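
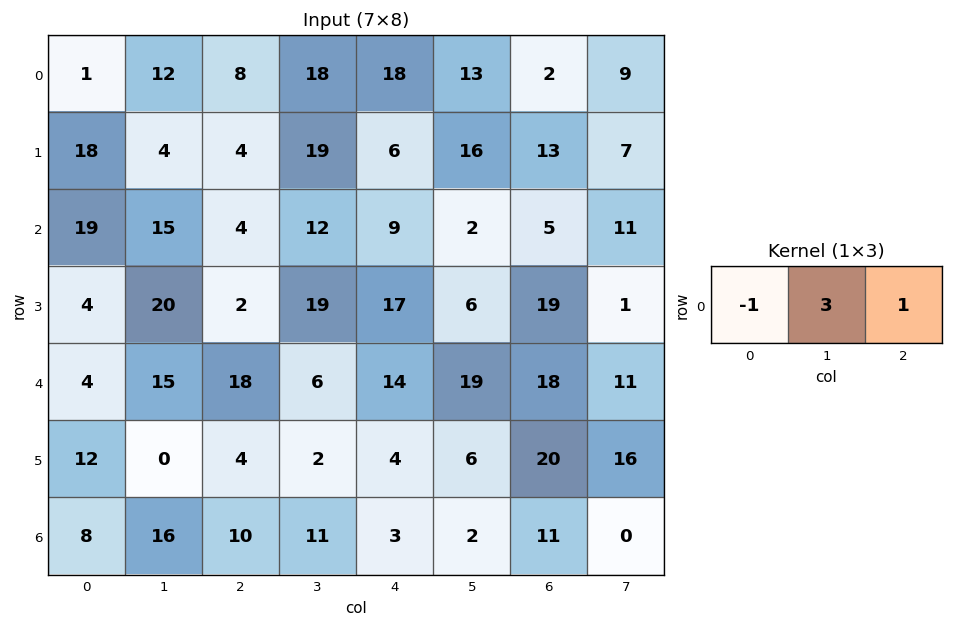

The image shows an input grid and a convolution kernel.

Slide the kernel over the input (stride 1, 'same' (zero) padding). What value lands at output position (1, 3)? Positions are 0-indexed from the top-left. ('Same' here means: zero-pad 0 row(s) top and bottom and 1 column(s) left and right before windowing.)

The receptive field on the zero-padded input at this output position is [4 19 6]. Elementwise product with the kernel and sum: 4·-1 + 19·3 + 6·1.

59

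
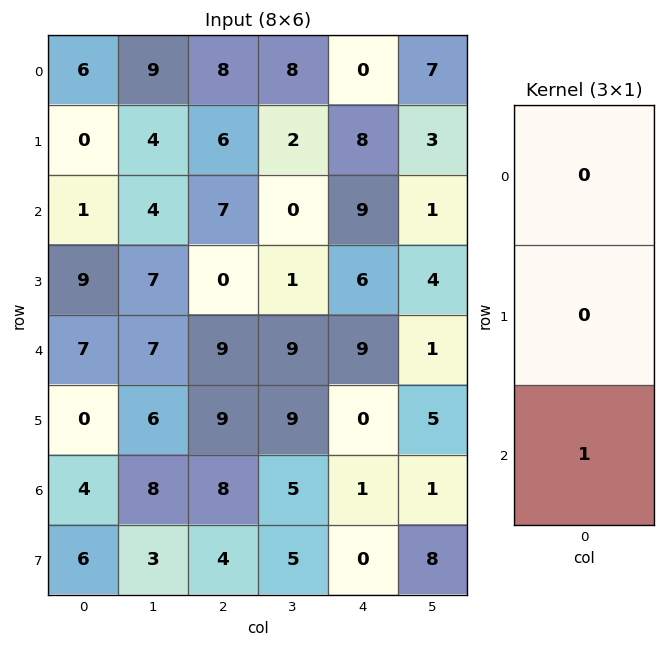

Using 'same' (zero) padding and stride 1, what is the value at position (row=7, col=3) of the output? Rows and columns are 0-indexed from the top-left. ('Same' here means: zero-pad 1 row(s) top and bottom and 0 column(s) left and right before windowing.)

The receptive field on the zero-padded input at this output position is [5 / 5 / 0]. Elementwise product with the kernel and sum: 0·1.

0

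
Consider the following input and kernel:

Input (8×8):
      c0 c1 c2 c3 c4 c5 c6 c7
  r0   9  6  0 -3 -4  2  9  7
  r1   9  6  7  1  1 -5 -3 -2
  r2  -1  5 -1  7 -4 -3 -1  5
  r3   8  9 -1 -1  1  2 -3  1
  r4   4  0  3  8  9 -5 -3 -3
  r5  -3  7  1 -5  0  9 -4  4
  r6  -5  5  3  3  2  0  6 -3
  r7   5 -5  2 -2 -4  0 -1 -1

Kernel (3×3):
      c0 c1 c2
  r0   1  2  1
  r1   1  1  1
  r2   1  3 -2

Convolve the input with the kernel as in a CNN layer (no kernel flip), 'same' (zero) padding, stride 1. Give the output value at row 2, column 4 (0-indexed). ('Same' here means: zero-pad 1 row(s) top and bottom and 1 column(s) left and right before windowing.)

-4

The receptive field on the zero-padded input at this output position is [1 1 -5 / 7 -4 -3 / -1 1 2]. Elementwise product with the kernel and sum: 1·1 + 1·2 + -5·1 + 7·1 + -4·1 + -3·1 + -1·1 + 1·3 + 2·-2.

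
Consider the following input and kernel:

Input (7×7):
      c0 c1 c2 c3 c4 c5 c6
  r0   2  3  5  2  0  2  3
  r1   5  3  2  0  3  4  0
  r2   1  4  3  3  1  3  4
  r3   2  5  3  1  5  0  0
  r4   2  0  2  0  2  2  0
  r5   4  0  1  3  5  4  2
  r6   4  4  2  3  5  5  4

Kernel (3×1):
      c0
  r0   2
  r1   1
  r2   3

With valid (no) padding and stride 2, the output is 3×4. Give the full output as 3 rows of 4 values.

12 21 6 18
10 15 13 8
20 11 24 14

Output[0,0]: The receptive field on the input at this output position is [2 / 5 / 1]. Elementwise product with the kernel and sum: 2·2 + 5·1 + 1·3.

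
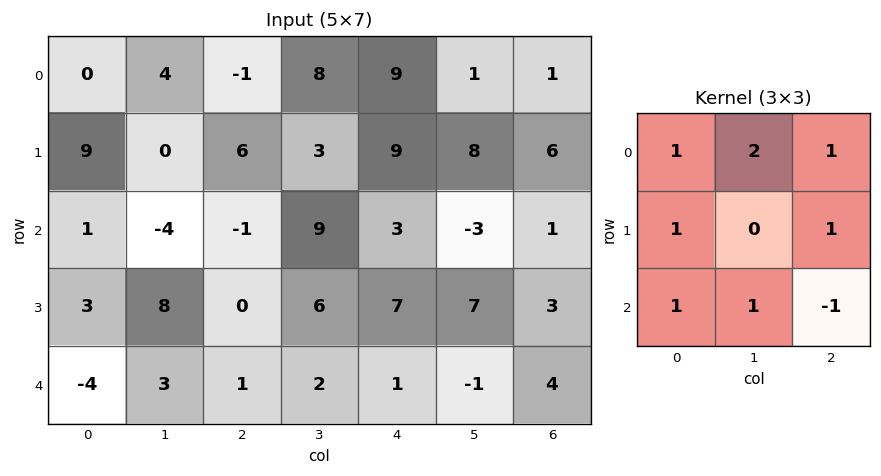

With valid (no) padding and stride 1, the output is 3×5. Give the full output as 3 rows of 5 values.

Output[0,0]: The receptive field on the input at this output position is [0 4 -1 / 9 0 6 / 1 -4 -1]. Elementwise product with the kernel and sum: 0·1 + 4·2 + -1·1 + 9·1 + 6·1 + 1·1 + -4·1 + -1·-1.
Output[0,1]: The receptive field on the input at this output position is [4 -1 8 / 0 6 3 / -4 -1 9]. Elementwise product with the kernel and sum: 4·1 + -1·2 + 8·1 + 0·1 + 3·1 + -4·1 + -1·1 + 9·-1.

20 -1 44 53 26
26 22 22 41 46
-7 19 29 29 4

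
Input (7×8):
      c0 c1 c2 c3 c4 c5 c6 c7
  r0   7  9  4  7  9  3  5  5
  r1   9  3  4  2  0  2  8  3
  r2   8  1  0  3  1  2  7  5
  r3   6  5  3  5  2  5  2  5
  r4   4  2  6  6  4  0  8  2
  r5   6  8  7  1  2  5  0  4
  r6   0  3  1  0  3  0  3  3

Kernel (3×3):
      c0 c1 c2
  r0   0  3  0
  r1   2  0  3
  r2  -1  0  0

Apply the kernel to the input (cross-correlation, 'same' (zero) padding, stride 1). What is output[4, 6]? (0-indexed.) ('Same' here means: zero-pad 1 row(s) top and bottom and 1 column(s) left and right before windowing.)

7

The receptive field on the zero-padded input at this output position is [5 2 5 / 0 8 2 / 5 0 4]. Elementwise product with the kernel and sum: 2·3 + 0·2 + 2·3 + 5·-1.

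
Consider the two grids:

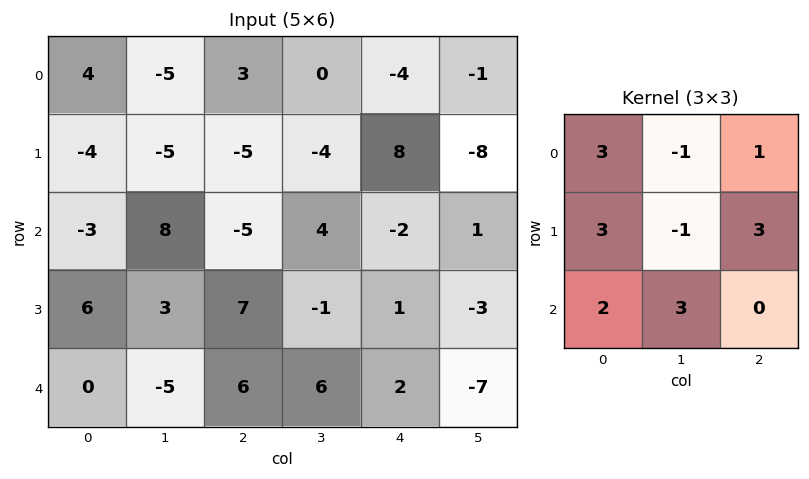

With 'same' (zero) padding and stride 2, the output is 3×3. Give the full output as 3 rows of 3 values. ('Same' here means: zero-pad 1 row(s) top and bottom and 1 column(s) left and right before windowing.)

-31 -43 17
44 54 -10
-18 -2 -12

Output[0,0]: The receptive field on the zero-padded input at this output position is [0 0 0 / 0 4 -5 / 0 -4 -5]. Elementwise product with the kernel and sum: 0·3 + 0·-1 + 0·1 + 0·3 + 4·-1 + -5·3 + 0·2 + -4·3.
Output[0,1]: The receptive field on the zero-padded input at this output position is [0 0 0 / -5 3 0 / -5 -5 -4]. Elementwise product with the kernel and sum: 0·3 + 0·-1 + 0·1 + -5·3 + 3·-1 + 0·3 + -5·2 + -5·3.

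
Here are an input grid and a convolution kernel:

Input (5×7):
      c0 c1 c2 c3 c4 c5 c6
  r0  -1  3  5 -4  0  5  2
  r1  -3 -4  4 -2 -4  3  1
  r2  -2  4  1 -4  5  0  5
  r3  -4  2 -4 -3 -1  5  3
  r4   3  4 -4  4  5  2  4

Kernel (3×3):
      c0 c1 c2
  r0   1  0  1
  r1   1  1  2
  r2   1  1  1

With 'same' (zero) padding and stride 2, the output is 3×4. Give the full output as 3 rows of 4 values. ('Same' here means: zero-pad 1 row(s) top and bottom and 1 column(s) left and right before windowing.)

Output[0,0]: The receptive field on the zero-padded input at this output position is [0 0 0 / 0 -1 3 / 0 -3 -4]. Elementwise product with the kernel and sum: 0·1 + 0·1 + 0·1 + -1·1 + 3·2 + 0·1 + -3·1 + -4·1.
Output[0,1]: The receptive field on the zero-padded input at this output position is [0 0 0 / 3 5 -4 / -4 4 -2]. Elementwise product with the kernel and sum: 0·1 + 0·1 + 3·1 + 5·1 + -4·2 + -4·1 + 4·1 + -2·1.

-2 -2 3 11
0 -14 3 16
13 7 15 11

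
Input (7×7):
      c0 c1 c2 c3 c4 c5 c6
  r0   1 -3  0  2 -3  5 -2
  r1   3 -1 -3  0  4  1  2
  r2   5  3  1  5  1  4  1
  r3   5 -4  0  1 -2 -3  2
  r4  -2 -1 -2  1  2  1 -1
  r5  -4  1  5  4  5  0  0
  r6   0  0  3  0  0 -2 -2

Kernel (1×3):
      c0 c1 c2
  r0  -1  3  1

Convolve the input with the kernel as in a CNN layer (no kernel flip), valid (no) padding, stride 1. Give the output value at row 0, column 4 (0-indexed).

The receptive field on the input at this output position is [-3 5 -2]. Elementwise product with the kernel and sum: -3·-1 + 5·3 + -2·1.

16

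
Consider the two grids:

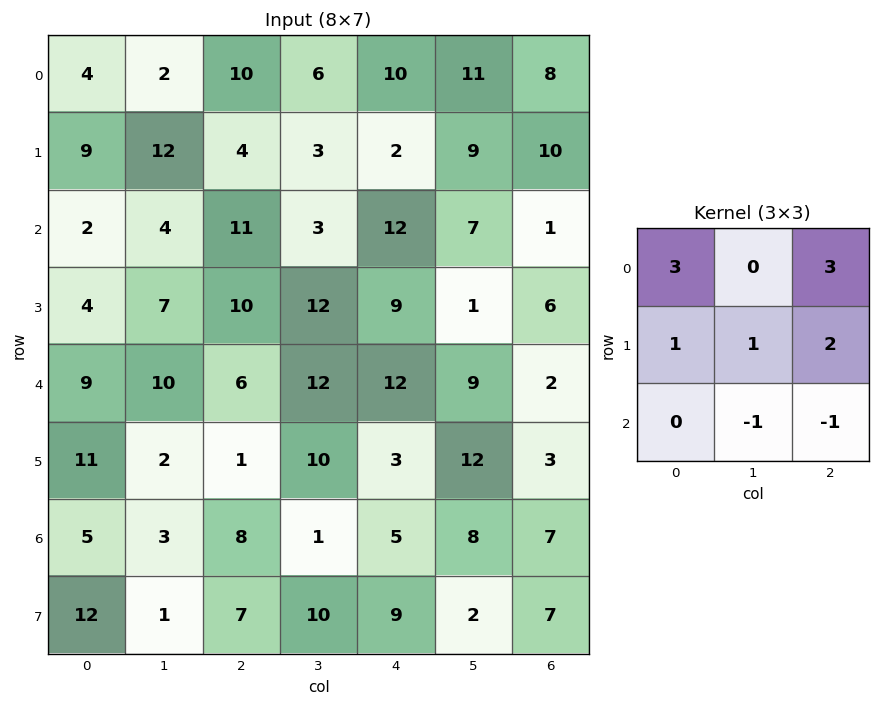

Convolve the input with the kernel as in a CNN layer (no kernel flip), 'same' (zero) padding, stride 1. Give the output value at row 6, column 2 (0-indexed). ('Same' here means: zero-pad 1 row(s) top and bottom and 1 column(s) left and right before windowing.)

The receptive field on the zero-padded input at this output position is [2 1 10 / 3 8 1 / 1 7 10]. Elementwise product with the kernel and sum: 2·3 + 10·3 + 3·1 + 8·1 + 1·2 + 7·-1 + 10·-1.

32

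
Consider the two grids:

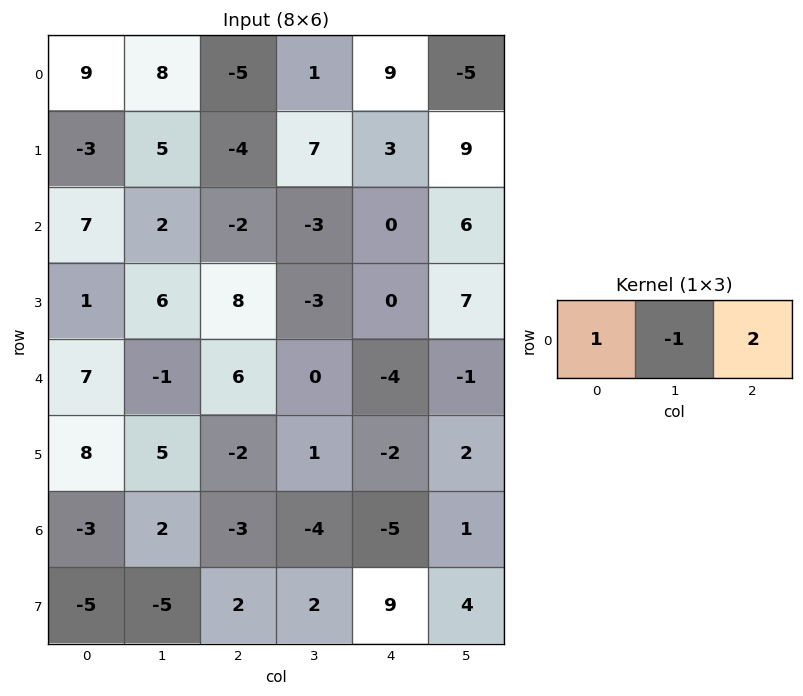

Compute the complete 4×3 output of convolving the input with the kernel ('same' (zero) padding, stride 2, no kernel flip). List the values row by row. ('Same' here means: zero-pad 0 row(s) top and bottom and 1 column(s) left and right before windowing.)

Output[0,0]: The receptive field on the zero-padded input at this output position is [0 9 8]. Elementwise product with the kernel and sum: 0·1 + 9·-1 + 8·2.
Output[0,1]: The receptive field on the zero-padded input at this output position is [8 -5 1]. Elementwise product with the kernel and sum: 8·1 + -5·-1 + 1·2.

7 15 -18
-3 -2 9
-9 -7 2
7 -3 3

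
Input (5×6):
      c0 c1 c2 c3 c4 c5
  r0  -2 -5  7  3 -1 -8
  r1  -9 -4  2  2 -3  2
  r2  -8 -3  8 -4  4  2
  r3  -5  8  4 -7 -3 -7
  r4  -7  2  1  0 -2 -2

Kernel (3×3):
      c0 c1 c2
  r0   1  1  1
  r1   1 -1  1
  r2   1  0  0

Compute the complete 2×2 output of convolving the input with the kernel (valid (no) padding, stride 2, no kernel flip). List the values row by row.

-11 14
-19 17

Output[0,0]: The receptive field on the input at this output position is [-2 -5 7 / -9 -4 2 / -8 -3 8]. Elementwise product with the kernel and sum: -2·1 + -5·1 + 7·1 + -9·1 + -4·-1 + 2·1 + -8·1.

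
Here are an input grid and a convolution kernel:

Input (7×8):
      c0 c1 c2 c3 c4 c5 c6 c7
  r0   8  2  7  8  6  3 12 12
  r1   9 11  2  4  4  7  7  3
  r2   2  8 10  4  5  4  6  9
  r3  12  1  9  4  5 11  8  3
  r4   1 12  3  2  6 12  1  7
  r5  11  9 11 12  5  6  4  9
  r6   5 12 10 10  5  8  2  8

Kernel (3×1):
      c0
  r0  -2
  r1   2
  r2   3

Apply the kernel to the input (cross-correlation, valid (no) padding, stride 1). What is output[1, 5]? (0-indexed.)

The receptive field on the input at this output position is [7 / 4 / 11]. Elementwise product with the kernel and sum: 7·-2 + 4·2 + 11·3.

27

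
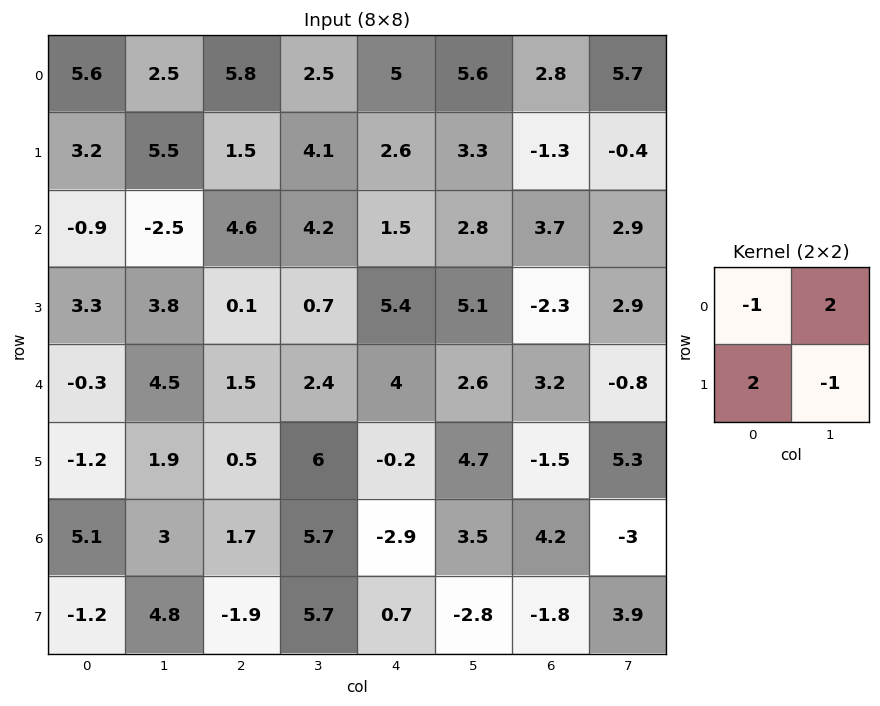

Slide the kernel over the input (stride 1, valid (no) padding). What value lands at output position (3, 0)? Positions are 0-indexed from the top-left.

The receptive field on the input at this output position is [3.3 3.8 / -0.3 4.5]. Elementwise product with the kernel and sum: 3.3·-1 + 3.8·2 + -0.3·2 + 4.5·-1.

-0.8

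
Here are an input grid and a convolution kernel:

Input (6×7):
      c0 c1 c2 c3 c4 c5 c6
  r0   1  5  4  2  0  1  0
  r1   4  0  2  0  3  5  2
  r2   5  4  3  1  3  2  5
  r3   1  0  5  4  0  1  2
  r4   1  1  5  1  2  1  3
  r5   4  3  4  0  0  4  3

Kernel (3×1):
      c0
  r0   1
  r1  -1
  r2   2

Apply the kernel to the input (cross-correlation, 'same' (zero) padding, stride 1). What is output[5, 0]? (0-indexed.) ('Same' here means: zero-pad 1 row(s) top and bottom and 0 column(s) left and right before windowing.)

-3

The receptive field on the zero-padded input at this output position is [1 / 4 / 0]. Elementwise product with the kernel and sum: 1·1 + 4·-1 + 0·2.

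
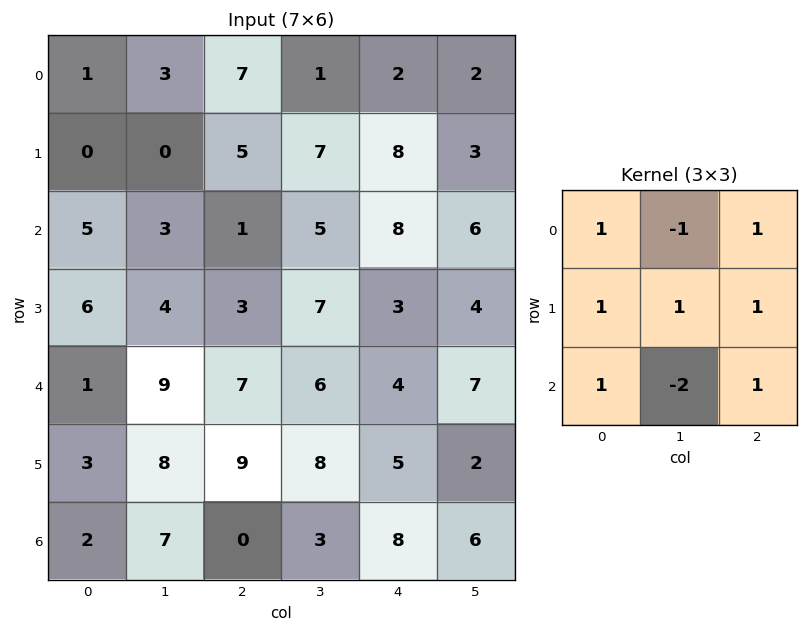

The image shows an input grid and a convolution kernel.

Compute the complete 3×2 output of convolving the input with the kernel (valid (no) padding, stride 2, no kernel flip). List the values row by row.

Output[0,0]: The receptive field on the input at this output position is [1 3 7 / 0 0 5 / 5 3 1]. Elementwise product with the kernel and sum: 1·1 + 3·-1 + 7·1 + 0·1 + 0·1 + 5·1 + 5·1 + 3·-2 + 1·1.

10 27
6 16
7 29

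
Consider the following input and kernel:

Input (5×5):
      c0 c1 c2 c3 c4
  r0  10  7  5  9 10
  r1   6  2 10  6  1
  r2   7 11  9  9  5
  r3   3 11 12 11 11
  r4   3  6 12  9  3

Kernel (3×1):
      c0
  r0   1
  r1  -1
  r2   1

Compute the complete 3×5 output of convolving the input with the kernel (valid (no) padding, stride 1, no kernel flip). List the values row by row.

Output[0,0]: The receptive field on the input at this output position is [10 / 6 / 7]. Elementwise product with the kernel and sum: 10·1 + 6·-1 + 7·1.

11 16 4 12 14
2 2 13 8 7
7 6 9 7 -3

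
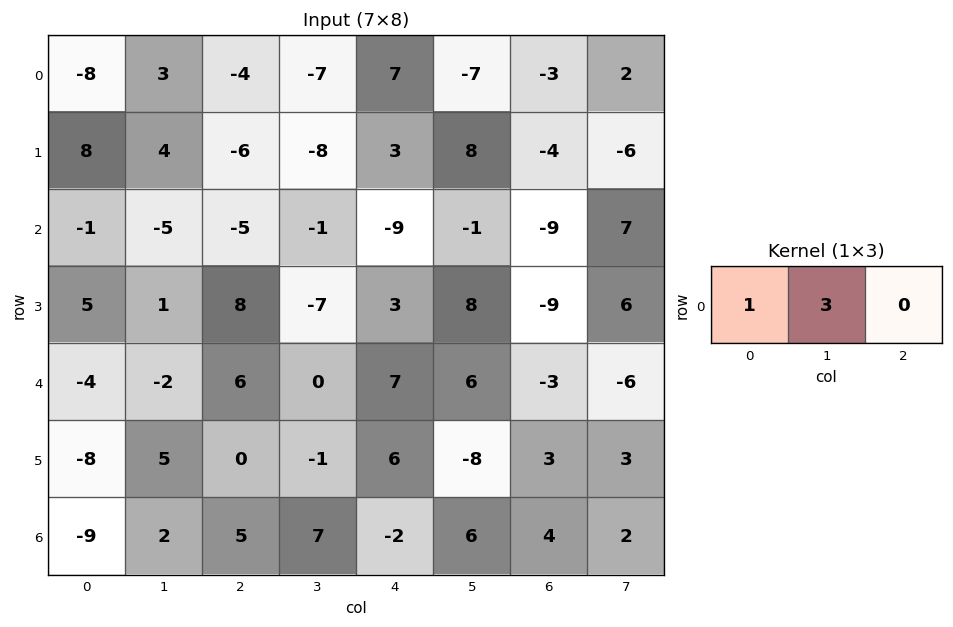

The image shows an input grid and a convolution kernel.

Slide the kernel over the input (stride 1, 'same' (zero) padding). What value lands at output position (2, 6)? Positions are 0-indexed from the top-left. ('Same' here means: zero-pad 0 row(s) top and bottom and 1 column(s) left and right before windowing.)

The receptive field on the zero-padded input at this output position is [-1 -9 7]. Elementwise product with the kernel and sum: -1·1 + -9·3.

-28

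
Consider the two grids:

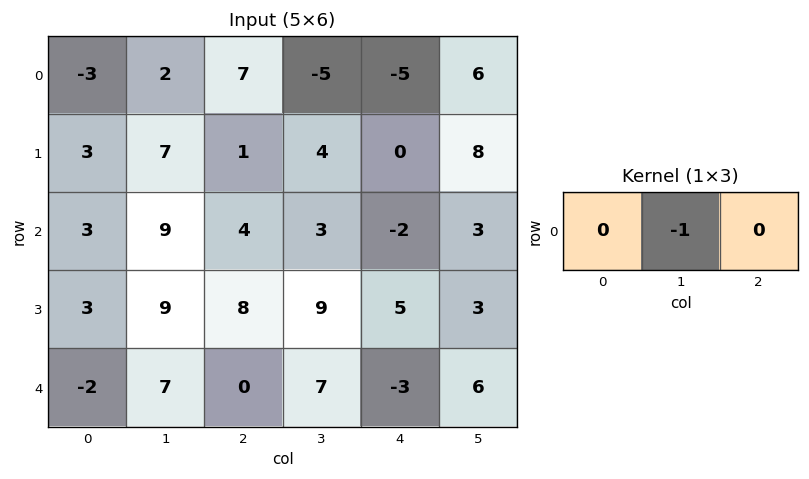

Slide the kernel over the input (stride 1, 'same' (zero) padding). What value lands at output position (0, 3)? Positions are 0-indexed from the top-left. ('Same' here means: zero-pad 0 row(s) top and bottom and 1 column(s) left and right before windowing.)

5

The receptive field on the zero-padded input at this output position is [7 -5 -5]. Elementwise product with the kernel and sum: -5·-1.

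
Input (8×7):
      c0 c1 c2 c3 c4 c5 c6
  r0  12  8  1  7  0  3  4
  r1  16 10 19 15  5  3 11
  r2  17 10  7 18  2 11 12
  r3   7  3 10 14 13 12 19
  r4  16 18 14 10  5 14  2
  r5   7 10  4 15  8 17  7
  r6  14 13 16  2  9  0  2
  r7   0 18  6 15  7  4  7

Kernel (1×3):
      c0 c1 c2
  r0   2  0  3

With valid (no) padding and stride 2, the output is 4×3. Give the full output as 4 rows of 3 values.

27 2 12
55 20 40
74 43 16
76 59 24

Output[0,0]: The receptive field on the input at this output position is [12 8 1]. Elementwise product with the kernel and sum: 12·2 + 1·3.
Output[0,1]: The receptive field on the input at this output position is [1 7 0]. Elementwise product with the kernel and sum: 1·2 + 0·3.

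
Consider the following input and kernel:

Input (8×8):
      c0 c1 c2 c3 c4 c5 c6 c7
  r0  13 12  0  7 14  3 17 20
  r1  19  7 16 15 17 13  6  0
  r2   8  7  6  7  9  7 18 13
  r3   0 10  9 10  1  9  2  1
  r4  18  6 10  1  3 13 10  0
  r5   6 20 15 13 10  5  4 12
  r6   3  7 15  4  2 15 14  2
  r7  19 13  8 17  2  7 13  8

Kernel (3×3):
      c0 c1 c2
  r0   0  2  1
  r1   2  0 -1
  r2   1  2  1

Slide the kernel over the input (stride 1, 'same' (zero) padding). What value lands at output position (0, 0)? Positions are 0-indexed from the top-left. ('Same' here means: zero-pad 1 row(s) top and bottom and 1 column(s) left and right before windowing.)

The receptive field on the zero-padded input at this output position is [0 0 0 / 0 13 12 / 0 19 7]. Elementwise product with the kernel and sum: 0·2 + 0·1 + 0·2 + 12·-1 + 0·1 + 19·2 + 7·1.

33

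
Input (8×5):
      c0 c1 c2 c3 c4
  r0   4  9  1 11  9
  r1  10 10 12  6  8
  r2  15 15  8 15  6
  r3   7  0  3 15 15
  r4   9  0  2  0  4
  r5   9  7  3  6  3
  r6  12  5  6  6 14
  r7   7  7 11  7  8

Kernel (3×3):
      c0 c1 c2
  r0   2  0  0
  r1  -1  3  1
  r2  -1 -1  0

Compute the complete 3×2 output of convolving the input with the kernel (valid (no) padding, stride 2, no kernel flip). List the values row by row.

Output[0,0]: The receptive field on the input at this output position is [4 9 1 / 10 10 12 / 15 15 8]. Elementwise product with the kernel and sum: 4·2 + 10·-1 + 10·3 + 12·1 + 15·-1 + 15·-1.

10 -7
17 71
16 10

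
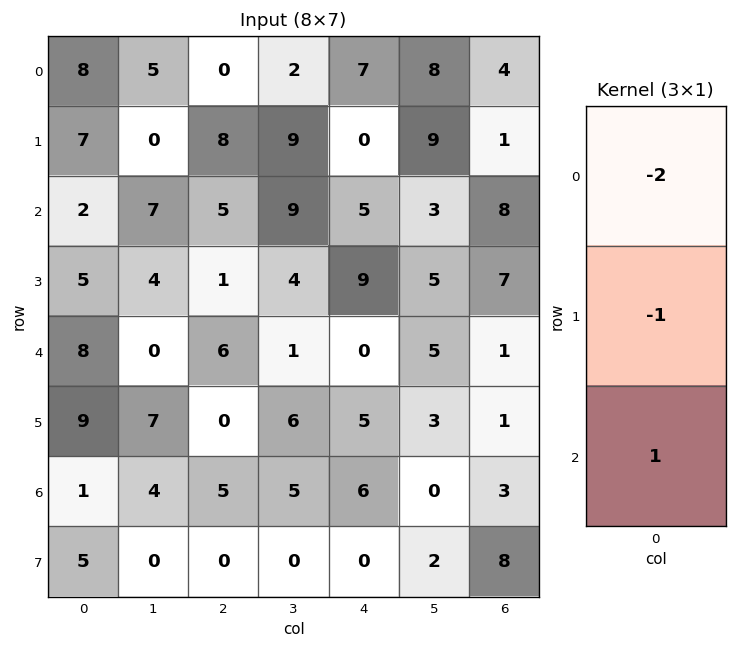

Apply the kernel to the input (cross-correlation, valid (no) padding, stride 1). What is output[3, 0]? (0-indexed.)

The receptive field on the input at this output position is [5 / 8 / 9]. Elementwise product with the kernel and sum: 5·-2 + 8·-1 + 9·1.

-9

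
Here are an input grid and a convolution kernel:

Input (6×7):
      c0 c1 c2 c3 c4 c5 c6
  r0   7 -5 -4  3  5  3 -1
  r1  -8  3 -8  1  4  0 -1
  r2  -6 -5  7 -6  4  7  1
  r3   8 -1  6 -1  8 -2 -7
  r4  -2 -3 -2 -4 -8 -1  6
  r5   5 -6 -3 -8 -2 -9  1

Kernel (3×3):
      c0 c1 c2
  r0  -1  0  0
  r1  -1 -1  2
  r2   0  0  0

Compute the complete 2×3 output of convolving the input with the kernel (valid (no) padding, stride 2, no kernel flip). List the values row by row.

Output[0,0]: The receptive field on the input at this output position is [7 -5 -4 / -8 3 -8 / -6 -5 7]. Elementwise product with the kernel and sum: 7·-1 + -8·-1 + 3·-1 + -8·2.

-18 19 -11
11 4 -24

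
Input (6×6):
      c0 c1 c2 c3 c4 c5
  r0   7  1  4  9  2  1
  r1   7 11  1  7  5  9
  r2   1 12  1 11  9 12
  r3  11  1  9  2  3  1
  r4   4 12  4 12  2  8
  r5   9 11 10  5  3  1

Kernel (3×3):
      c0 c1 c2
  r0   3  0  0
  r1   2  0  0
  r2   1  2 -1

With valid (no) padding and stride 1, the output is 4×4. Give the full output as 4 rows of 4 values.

Output[0,0]: The receptive field on the input at this output position is [7 1 4 / 7 11 1 / 1 12 1]. Elementwise product with the kernel and sum: 7·3 + 7·2 + 1·1 + 12·2 + 1·-1.

59 28 28 58
27 74 15 50
49 46 47 45
62 53 52 40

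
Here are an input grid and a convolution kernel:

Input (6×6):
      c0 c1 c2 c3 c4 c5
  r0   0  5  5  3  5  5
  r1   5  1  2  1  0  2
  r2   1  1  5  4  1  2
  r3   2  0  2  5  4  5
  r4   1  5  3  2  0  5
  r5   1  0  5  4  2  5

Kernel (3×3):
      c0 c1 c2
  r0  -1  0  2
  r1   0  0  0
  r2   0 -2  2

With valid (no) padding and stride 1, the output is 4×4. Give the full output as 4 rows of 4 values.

18 -1 -1 9
3 7 -4 5
5 5 -7 10
12 8 2 11

Output[0,0]: The receptive field on the input at this output position is [0 5 5 / 5 1 2 / 1 1 5]. Elementwise product with the kernel and sum: 0·-1 + 5·2 + 1·-2 + 5·2.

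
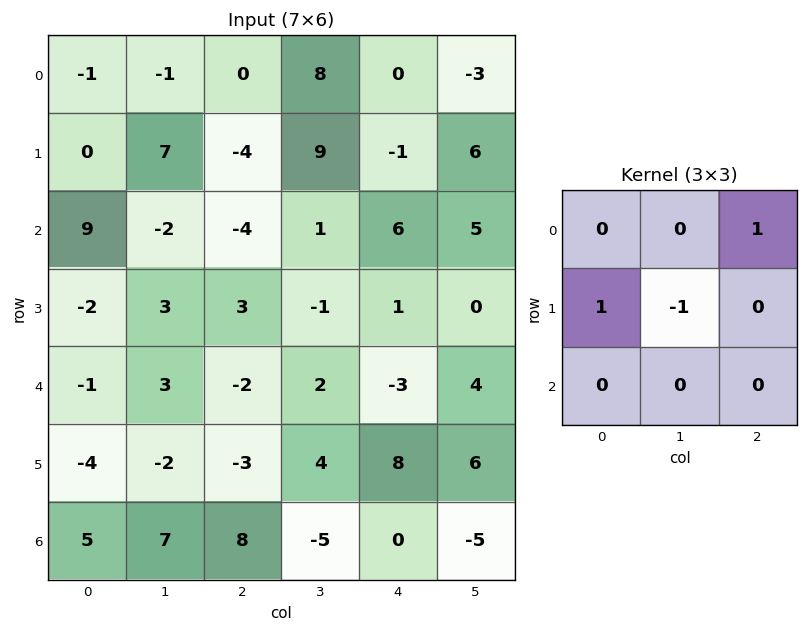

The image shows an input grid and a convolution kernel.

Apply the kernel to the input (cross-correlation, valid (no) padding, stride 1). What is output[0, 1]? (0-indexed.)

19

The receptive field on the input at this output position is [-1 0 8 / 7 -4 9 / -2 -4 1]. Elementwise product with the kernel and sum: 8·1 + 7·1 + -4·-1.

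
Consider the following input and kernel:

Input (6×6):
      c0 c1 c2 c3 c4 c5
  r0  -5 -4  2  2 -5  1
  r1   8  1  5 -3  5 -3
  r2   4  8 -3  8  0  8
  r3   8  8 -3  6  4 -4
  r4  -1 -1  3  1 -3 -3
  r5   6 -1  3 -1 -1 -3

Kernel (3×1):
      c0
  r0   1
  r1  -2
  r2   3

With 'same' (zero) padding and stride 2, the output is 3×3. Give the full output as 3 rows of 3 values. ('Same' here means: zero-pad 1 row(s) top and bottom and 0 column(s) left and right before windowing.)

34 11 25
24 2 17
28 0 7

Output[0,0]: The receptive field on the zero-padded input at this output position is [0 / -5 / 8]. Elementwise product with the kernel and sum: 0·1 + -5·-2 + 8·3.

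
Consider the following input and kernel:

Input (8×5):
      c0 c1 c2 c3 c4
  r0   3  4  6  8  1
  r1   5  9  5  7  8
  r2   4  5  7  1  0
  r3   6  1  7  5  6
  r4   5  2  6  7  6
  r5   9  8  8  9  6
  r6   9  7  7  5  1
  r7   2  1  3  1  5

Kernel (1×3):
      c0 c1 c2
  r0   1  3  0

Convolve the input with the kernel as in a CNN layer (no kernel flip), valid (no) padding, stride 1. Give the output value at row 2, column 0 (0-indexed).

19

The receptive field on the input at this output position is [4 5 7]. Elementwise product with the kernel and sum: 4·1 + 5·3.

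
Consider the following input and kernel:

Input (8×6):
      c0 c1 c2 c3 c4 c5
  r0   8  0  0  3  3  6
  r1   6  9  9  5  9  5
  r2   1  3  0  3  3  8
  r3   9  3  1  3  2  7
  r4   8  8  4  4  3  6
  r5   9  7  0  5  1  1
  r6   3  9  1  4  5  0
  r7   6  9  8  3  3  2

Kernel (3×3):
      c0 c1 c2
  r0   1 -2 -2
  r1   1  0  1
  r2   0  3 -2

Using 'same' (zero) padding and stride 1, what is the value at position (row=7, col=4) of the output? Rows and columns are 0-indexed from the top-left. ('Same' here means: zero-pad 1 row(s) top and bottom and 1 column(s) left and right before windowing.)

The receptive field on the zero-padded input at this output position is [4 5 0 / 3 3 2 / 0 0 0]. Elementwise product with the kernel and sum: 4·1 + 5·-2 + 0·-2 + 3·1 + 2·1 + 0·3 + 0·-2.

-1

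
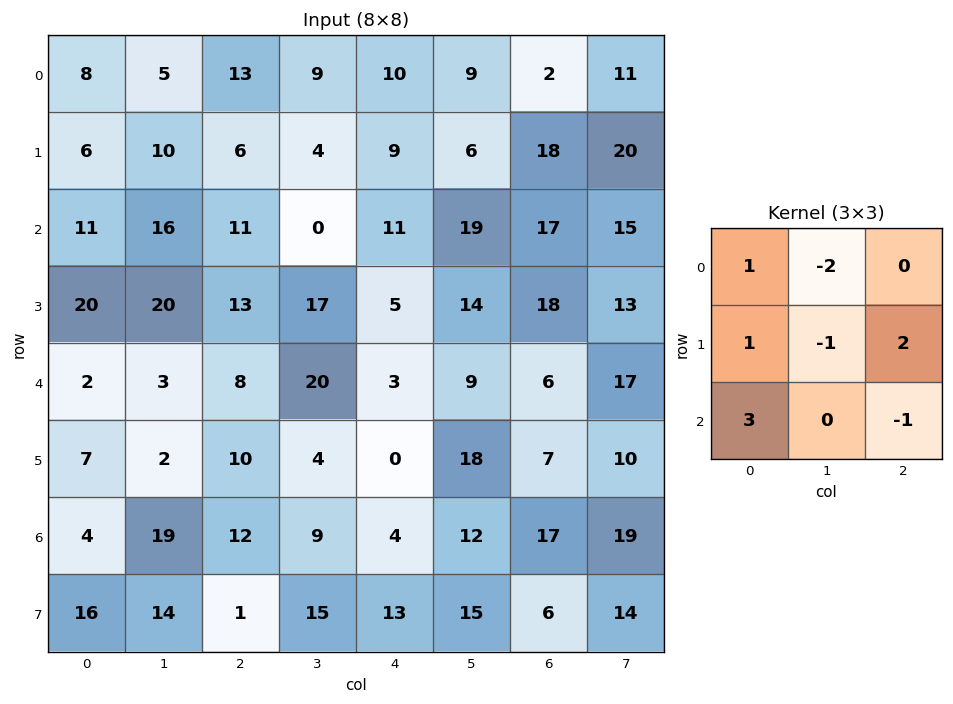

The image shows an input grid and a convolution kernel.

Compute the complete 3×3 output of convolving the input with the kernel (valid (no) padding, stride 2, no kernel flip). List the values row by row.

Output[0,0]: The receptive field on the input at this output position is [8 5 13 / 6 10 6 / 11 16 11]. Elementwise product with the kernel and sum: 8·1 + 5·-2 + 6·1 + 10·-1 + 6·2 + 11·3 + 11·-1.
Output[0,1]: The receptive field on the input at this output position is [13 9 10 / 6 4 9 / 11 0 11]. Elementwise product with the kernel and sum: 13·1 + 9·-2 + 6·1 + 4·-1 + 9·2 + 11·3 + 11·-1.

28 37 47
3 38 3
21 6 -24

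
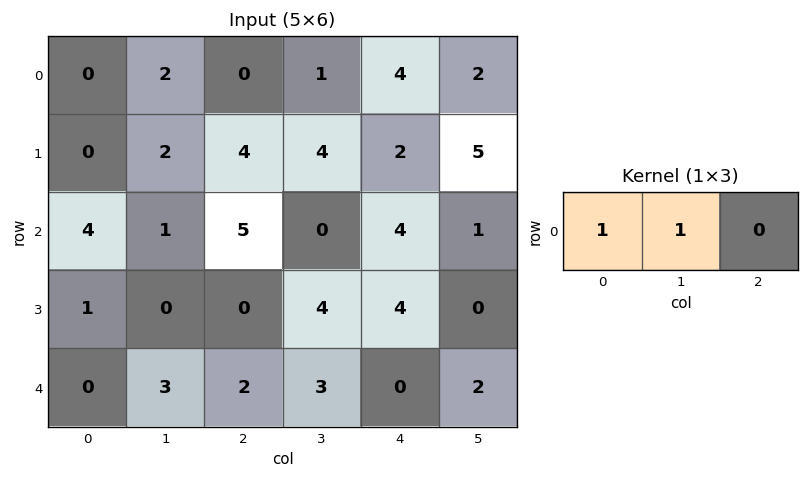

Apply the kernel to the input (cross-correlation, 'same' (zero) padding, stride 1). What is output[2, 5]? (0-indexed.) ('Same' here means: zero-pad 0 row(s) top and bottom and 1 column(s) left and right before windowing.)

The receptive field on the zero-padded input at this output position is [4 1 0]. Elementwise product with the kernel and sum: 4·1 + 1·1.

5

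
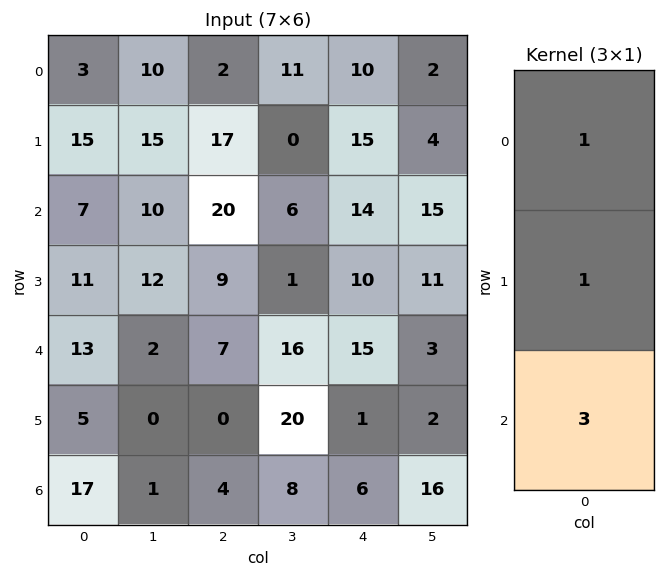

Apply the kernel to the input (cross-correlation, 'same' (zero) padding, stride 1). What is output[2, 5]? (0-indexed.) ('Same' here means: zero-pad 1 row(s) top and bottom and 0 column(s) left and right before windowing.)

The receptive field on the zero-padded input at this output position is [4 / 15 / 11]. Elementwise product with the kernel and sum: 4·1 + 15·1 + 11·3.

52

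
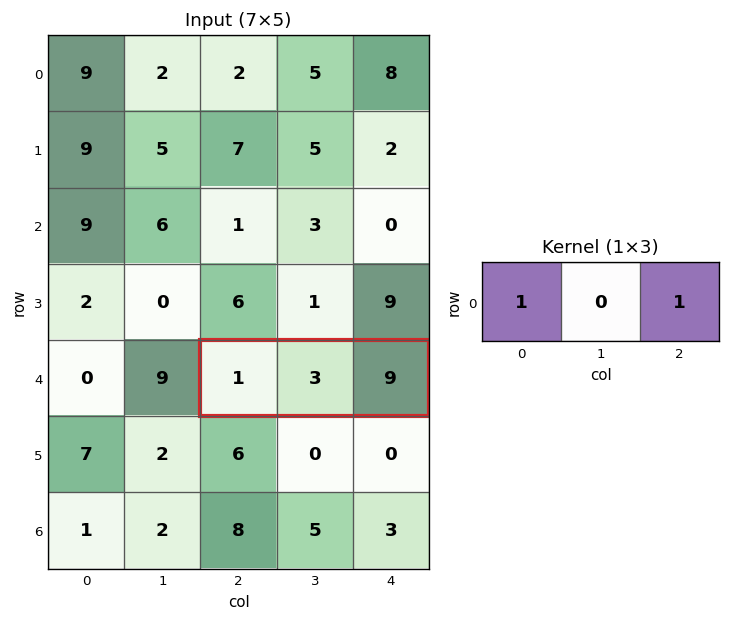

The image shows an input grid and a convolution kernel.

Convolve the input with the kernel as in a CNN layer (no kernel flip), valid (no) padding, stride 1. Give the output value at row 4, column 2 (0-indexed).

10

The receptive field on the input at this output position is [1 3 9]. Elementwise product with the kernel and sum: 1·1 + 9·1.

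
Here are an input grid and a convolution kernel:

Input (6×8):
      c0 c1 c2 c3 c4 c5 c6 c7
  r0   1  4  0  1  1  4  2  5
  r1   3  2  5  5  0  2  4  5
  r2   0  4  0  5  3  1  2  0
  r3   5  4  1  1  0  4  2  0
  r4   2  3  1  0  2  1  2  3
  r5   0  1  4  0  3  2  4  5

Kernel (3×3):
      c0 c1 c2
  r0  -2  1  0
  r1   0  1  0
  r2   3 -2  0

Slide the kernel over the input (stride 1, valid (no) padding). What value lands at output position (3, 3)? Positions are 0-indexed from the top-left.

-6

The receptive field on the input at this output position is [1 0 4 / 0 2 1 / 0 3 2]. Elementwise product with the kernel and sum: 1·-2 + 0·1 + 2·1 + 0·3 + 3·-2.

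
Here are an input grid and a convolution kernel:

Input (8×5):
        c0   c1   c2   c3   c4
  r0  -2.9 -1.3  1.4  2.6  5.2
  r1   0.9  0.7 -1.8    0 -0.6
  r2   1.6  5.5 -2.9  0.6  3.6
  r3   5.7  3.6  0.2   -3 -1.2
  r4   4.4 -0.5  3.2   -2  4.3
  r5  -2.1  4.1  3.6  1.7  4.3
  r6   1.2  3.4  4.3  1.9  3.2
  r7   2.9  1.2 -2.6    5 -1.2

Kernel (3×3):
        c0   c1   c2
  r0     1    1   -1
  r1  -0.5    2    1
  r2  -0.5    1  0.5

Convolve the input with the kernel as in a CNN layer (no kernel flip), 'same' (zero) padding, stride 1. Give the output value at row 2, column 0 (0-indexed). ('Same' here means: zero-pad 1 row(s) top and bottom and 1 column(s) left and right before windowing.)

16.4

The receptive field on the zero-padded input at this output position is [0 0.9 0.7 / 0 1.6 5.5 / 0 5.7 3.6]. Elementwise product with the kernel and sum: 0·1 + 0.9·1 + 0.7·-1 + 0·-0.5 + 1.6·2 + 5.5·1 + 0·-0.5 + 5.7·1 + 3.6·0.5.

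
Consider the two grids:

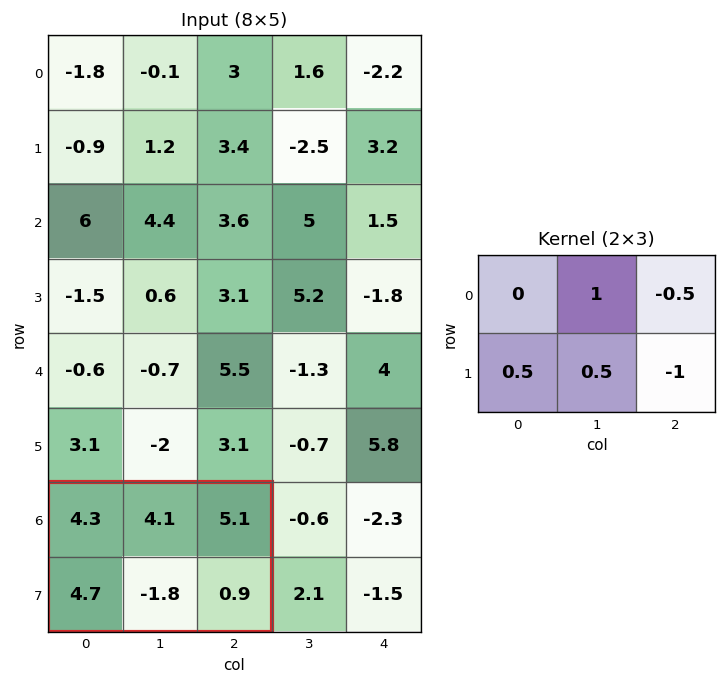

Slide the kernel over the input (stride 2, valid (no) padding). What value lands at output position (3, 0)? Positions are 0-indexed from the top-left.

The receptive field on the input at this output position is [4.3 4.1 5.1 / 4.7 -1.8 0.9]. Elementwise product with the kernel and sum: 4.1·1 + 5.1·-0.5 + 4.7·0.5 + -1.8·0.5 + 0.9·-1.

2.1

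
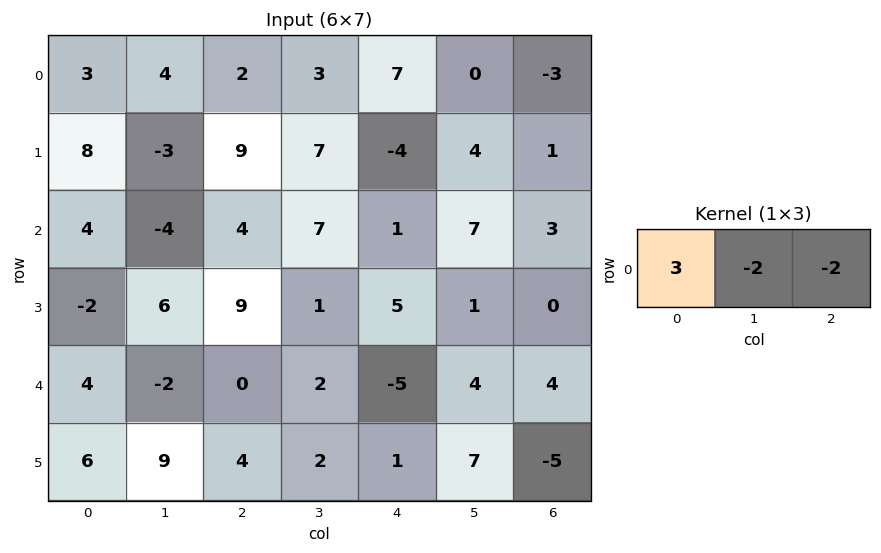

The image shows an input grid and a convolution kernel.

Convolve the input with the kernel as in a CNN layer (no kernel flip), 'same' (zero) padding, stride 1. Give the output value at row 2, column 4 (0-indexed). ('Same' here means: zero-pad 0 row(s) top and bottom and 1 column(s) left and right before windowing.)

5

The receptive field on the zero-padded input at this output position is [7 1 7]. Elementwise product with the kernel and sum: 7·3 + 1·-2 + 7·-2.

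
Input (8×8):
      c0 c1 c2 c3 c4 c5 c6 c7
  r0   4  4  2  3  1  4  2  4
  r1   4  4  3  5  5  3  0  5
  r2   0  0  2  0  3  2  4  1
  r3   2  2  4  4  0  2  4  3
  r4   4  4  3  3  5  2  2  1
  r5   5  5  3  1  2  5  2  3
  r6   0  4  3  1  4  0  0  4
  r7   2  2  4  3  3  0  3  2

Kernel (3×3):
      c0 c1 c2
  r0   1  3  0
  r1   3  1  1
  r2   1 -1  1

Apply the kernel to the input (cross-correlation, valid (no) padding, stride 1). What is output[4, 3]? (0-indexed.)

25

The receptive field on the input at this output position is [3 5 2 / 1 2 5 / 1 4 0]. Elementwise product with the kernel and sum: 3·1 + 5·3 + 1·3 + 2·1 + 5·1 + 1·1 + 4·-1 + 0·1.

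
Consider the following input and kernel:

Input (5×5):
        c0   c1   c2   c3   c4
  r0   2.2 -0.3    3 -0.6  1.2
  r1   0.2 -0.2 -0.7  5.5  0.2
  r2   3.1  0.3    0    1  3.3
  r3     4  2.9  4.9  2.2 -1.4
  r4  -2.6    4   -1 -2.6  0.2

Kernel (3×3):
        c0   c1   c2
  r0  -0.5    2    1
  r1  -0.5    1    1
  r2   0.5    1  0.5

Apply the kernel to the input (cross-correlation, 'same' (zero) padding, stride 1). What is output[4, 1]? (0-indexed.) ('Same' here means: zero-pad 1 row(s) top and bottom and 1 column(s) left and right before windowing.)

The receptive field on the zero-padded input at this output position is [4 2.9 4.9 / -2.6 4 -1 / 0 0 0]. Elementwise product with the kernel and sum: 4·-0.5 + 2.9·2 + 4.9·1 + -2.6·-0.5 + 4·1 + -1·1 + 0·0.5 + 0·1 + 0·0.5.

13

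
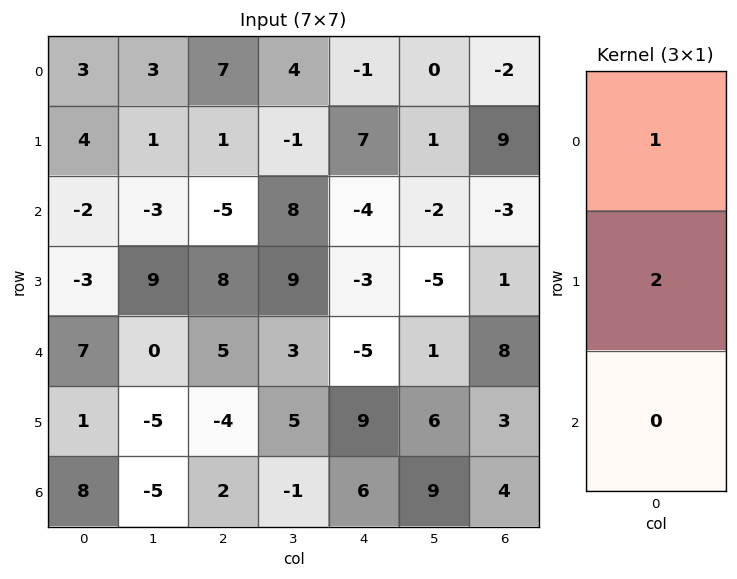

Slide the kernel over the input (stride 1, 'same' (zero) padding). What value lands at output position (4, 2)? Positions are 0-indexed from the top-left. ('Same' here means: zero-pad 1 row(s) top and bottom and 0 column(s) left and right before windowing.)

The receptive field on the zero-padded input at this output position is [8 / 5 / -4]. Elementwise product with the kernel and sum: 8·1 + 5·2.

18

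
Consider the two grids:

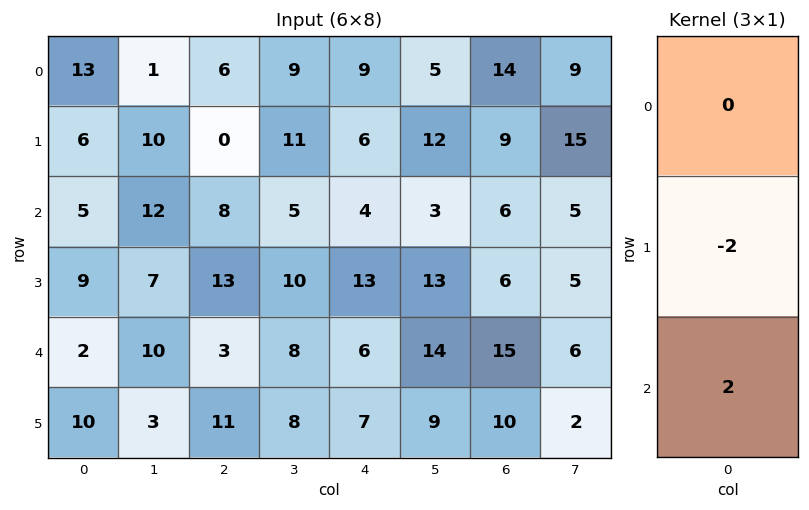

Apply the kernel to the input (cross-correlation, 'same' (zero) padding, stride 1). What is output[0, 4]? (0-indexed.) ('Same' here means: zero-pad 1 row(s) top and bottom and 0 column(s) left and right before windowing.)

The receptive field on the zero-padded input at this output position is [0 / 9 / 6]. Elementwise product with the kernel and sum: 9·-2 + 6·2.

-6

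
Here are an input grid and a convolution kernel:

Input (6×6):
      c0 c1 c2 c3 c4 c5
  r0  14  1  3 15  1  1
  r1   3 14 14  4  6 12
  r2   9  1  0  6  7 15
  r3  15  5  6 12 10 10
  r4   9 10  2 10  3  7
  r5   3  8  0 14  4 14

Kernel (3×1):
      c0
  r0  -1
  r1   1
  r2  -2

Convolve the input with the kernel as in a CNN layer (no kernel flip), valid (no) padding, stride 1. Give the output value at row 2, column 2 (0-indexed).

2

The receptive field on the input at this output position is [0 / 6 / 2]. Elementwise product with the kernel and sum: 0·-1 + 6·1 + 2·-2.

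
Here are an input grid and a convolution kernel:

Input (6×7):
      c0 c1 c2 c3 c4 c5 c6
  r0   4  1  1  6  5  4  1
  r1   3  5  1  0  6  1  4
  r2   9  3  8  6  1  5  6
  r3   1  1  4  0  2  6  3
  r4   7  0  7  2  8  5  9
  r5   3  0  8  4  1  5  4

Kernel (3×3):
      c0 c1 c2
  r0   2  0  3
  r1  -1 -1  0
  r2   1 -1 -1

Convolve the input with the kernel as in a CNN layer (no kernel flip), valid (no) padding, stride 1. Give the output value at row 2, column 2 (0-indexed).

12

The receptive field on the input at this output position is [8 6 1 / 4 0 2 / 7 2 8]. Elementwise product with the kernel and sum: 8·2 + 1·3 + 4·-1 + 0·-1 + 7·1 + 2·-1 + 8·-1.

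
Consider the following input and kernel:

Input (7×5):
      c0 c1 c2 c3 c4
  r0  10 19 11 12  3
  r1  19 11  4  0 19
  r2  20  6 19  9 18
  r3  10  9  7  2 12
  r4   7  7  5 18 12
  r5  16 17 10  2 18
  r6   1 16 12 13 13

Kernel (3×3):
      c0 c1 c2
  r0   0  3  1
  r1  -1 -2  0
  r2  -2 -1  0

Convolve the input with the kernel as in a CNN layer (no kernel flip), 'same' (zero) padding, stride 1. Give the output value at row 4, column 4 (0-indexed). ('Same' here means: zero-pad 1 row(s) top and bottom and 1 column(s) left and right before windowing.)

-28

The receptive field on the zero-padded input at this output position is [2 12 0 / 18 12 0 / 2 18 0]. Elementwise product with the kernel and sum: 12·3 + 0·1 + 18·-1 + 12·-2 + 2·-2 + 18·-1.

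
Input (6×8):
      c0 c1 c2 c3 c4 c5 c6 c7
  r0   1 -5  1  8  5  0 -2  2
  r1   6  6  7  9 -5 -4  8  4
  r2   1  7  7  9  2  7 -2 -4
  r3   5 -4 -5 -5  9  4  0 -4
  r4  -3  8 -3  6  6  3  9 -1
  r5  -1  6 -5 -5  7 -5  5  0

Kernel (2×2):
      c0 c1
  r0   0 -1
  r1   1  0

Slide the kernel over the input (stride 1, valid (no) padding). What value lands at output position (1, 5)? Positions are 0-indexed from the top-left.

-1

The receptive field on the input at this output position is [-4 8 / 7 -2]. Elementwise product with the kernel and sum: 8·-1 + 7·1.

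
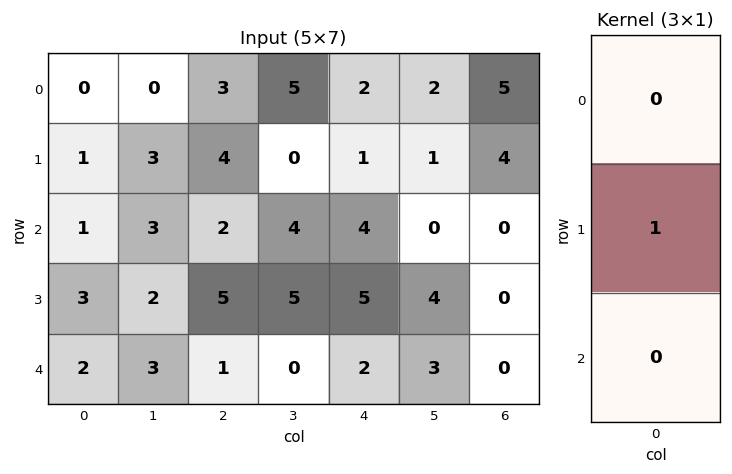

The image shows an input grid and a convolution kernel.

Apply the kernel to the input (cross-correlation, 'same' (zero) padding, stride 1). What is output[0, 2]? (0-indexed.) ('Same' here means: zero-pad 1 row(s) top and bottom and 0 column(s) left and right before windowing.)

3

The receptive field on the zero-padded input at this output position is [0 / 3 / 4]. Elementwise product with the kernel and sum: 3·1.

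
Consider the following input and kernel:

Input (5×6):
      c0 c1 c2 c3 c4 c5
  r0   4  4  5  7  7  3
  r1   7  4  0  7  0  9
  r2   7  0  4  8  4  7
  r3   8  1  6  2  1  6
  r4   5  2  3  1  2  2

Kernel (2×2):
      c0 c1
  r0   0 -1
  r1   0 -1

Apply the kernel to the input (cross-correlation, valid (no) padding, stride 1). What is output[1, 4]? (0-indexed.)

The receptive field on the input at this output position is [0 9 / 4 7]. Elementwise product with the kernel and sum: 9·-1 + 7·-1.

-16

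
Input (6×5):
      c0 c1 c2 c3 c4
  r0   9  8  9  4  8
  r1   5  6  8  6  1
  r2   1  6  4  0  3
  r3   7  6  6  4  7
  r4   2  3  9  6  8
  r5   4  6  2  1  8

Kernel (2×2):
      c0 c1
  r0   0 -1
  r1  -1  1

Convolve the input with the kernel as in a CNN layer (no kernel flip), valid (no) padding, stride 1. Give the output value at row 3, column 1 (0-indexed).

0

The receptive field on the input at this output position is [6 6 / 3 9]. Elementwise product with the kernel and sum: 6·-1 + 3·-1 + 9·1.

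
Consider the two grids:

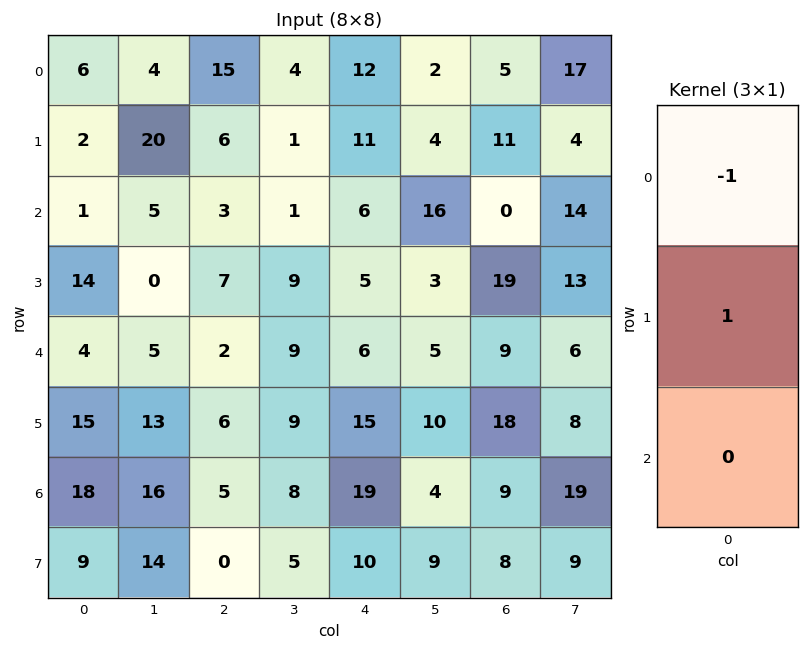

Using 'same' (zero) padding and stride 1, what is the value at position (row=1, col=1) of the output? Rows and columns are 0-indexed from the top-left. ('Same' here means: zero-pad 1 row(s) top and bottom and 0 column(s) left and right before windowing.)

The receptive field on the zero-padded input at this output position is [4 / 20 / 5]. Elementwise product with the kernel and sum: 4·-1 + 20·1.

16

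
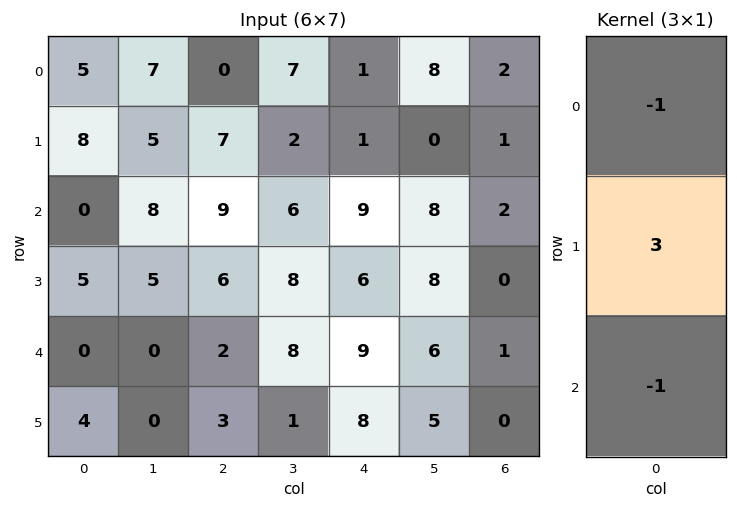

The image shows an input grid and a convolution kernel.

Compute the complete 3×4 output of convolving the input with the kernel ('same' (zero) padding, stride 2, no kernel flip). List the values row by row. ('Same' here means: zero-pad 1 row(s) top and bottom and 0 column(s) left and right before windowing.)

Output[0,0]: The receptive field on the zero-padded input at this output position is [0 / 5 / 8]. Elementwise product with the kernel and sum: 0·-1 + 5·3 + 8·-1.

7 -7 2 5
-13 14 20 5
-9 -3 13 3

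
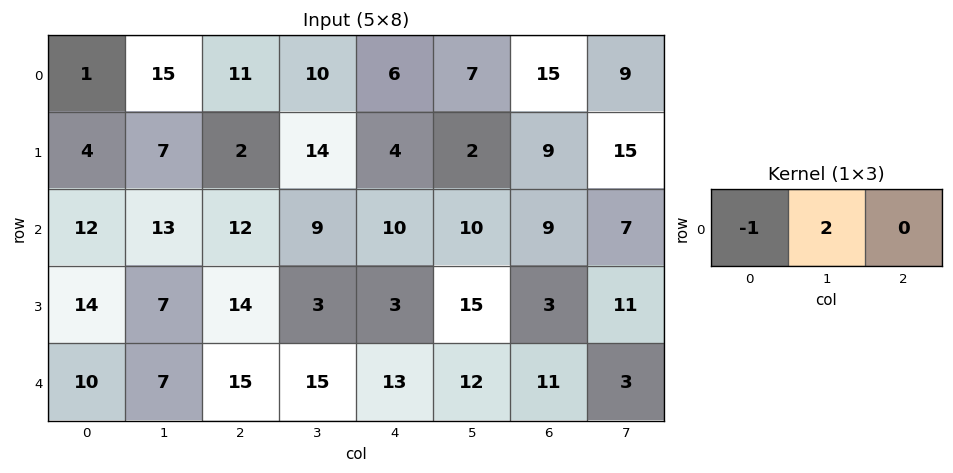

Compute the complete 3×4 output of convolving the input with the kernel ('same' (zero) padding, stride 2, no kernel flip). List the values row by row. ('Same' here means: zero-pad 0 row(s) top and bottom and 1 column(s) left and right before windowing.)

2 7 2 23
24 11 11 8
20 23 11 10

Output[0,0]: The receptive field on the zero-padded input at this output position is [0 1 15]. Elementwise product with the kernel and sum: 0·-1 + 1·2.
Output[0,1]: The receptive field on the zero-padded input at this output position is [15 11 10]. Elementwise product with the kernel and sum: 15·-1 + 11·2.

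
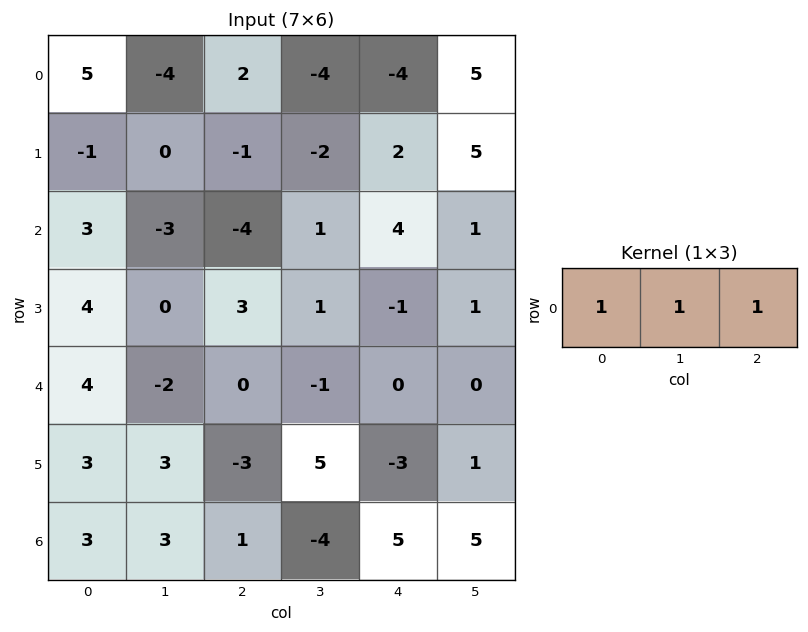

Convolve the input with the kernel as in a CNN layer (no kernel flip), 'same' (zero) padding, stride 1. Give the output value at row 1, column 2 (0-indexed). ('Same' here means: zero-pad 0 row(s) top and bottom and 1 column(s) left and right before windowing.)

-3

The receptive field on the zero-padded input at this output position is [0 -1 -2]. Elementwise product with the kernel and sum: 0·1 + -1·1 + -2·1.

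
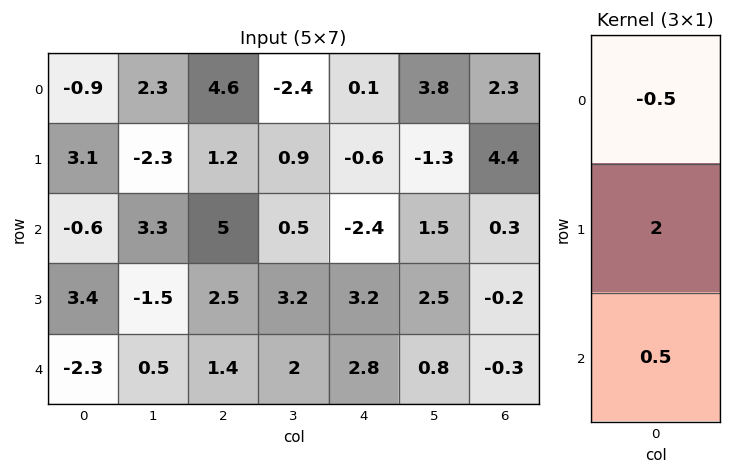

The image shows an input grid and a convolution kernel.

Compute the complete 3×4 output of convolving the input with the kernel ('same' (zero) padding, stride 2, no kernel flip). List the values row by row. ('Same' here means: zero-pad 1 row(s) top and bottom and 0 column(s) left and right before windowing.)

-0.25 9.8 -0.1 6.8
-1.05 10.65 -2.9 -1.7
-6.3 1.55 4 -0.5

Output[0,0]: The receptive field on the zero-padded input at this output position is [0 / -0.9 / 3.1]. Elementwise product with the kernel and sum: 0·-0.5 + -0.9·2 + 3.1·0.5.
Output[0,1]: The receptive field on the zero-padded input at this output position is [0 / 4.6 / 1.2]. Elementwise product with the kernel and sum: 0·-0.5 + 4.6·2 + 1.2·0.5.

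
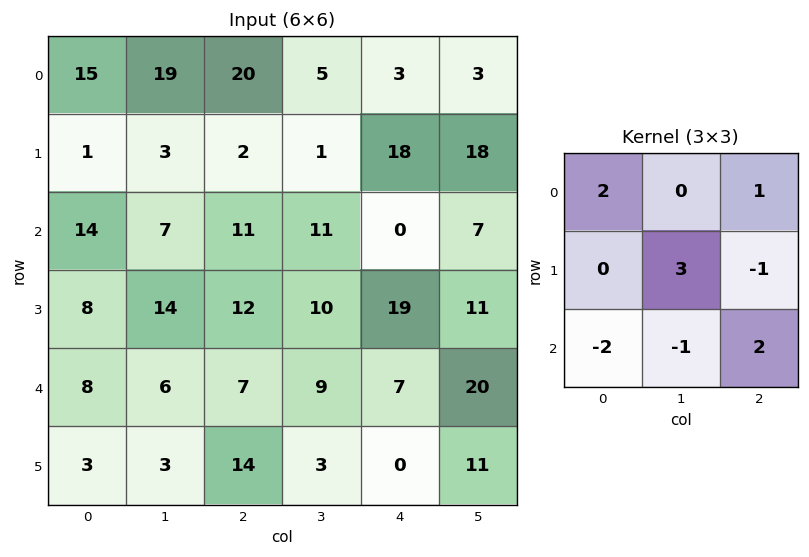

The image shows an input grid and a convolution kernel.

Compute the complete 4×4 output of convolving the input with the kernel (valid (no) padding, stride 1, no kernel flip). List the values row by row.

44 45 -5 41
8 9 59 -4
61 50 24 90
58 36 32 48

Output[0,0]: The receptive field on the input at this output position is [15 19 20 / 1 3 2 / 14 7 11]. Elementwise product with the kernel and sum: 15·2 + 20·1 + 3·3 + 2·-1 + 14·-2 + 7·-1 + 11·2.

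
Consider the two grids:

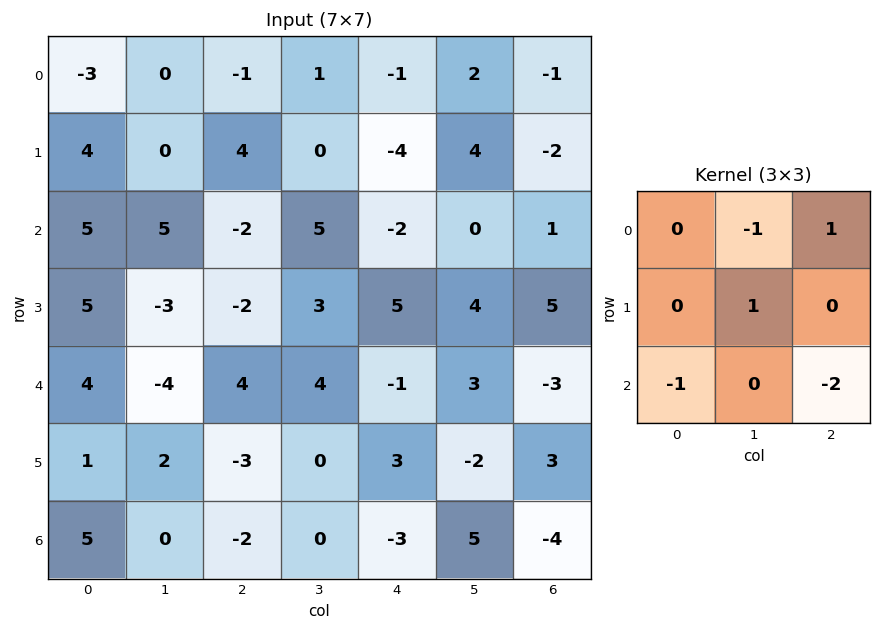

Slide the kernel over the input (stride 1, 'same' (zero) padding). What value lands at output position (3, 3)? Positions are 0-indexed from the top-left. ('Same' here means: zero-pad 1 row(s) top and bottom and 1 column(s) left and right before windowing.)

-6

The receptive field on the zero-padded input at this output position is [-2 5 -2 / -2 3 5 / 4 4 -1]. Elementwise product with the kernel and sum: 5·-1 + -2·1 + 3·1 + 4·-1 + -1·-2.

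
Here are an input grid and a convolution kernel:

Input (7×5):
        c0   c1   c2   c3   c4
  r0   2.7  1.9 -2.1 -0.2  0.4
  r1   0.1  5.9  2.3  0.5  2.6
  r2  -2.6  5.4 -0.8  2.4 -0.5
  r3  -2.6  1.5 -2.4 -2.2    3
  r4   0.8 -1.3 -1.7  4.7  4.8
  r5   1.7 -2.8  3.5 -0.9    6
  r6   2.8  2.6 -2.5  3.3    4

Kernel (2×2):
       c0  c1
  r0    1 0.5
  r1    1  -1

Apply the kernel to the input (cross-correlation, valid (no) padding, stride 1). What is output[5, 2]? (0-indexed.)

The receptive field on the input at this output position is [3.5 -0.9 / -2.5 3.3]. Elementwise product with the kernel and sum: 3.5·1 + -0.9·0.5 + -2.5·1 + 3.3·-1.

-2.75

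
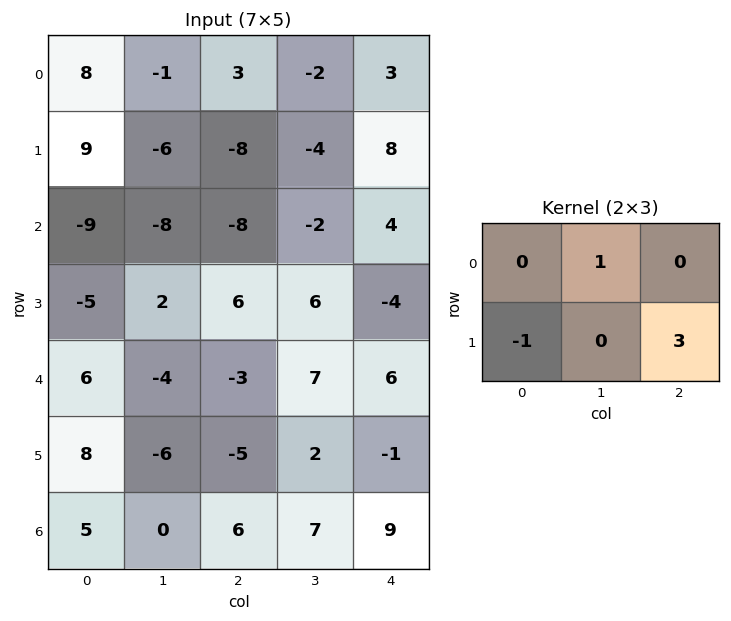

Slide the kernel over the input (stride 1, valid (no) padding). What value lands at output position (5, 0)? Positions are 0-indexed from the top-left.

7

The receptive field on the input at this output position is [8 -6 -5 / 5 0 6]. Elementwise product with the kernel and sum: -6·1 + 5·-1 + 6·3.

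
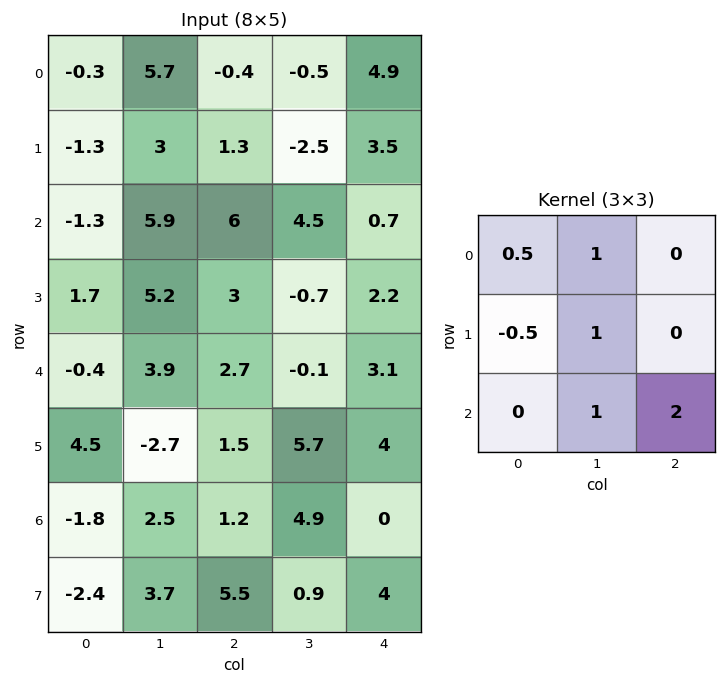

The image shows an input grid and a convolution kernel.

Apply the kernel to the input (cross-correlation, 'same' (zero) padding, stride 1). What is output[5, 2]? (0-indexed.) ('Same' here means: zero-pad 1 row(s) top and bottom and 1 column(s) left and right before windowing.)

18.5

The receptive field on the zero-padded input at this output position is [3.9 2.7 -0.1 / -2.7 1.5 5.7 / 2.5 1.2 4.9]. Elementwise product with the kernel and sum: 3.9·0.5 + 2.7·1 + -2.7·-0.5 + 1.5·1 + 1.2·1 + 4.9·2.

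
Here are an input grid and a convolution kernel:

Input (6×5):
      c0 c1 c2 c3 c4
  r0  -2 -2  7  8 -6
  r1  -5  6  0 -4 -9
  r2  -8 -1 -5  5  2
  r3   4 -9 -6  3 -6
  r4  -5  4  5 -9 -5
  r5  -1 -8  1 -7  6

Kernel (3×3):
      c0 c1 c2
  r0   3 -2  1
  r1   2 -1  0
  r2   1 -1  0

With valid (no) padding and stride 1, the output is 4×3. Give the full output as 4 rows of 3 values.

Output[0,0]: The receptive field on the input at this output position is [-2 -2 7 / -5 6 0 / -8 -1 -5]. Elementwise product with the kernel and sum: -2·3 + -2·-2 + 7·1 + -5·2 + 6·-1 + -8·1 + -1·-1.

-18 4 -7
-29 14 -25
-19 -1 -24
17 -18 -3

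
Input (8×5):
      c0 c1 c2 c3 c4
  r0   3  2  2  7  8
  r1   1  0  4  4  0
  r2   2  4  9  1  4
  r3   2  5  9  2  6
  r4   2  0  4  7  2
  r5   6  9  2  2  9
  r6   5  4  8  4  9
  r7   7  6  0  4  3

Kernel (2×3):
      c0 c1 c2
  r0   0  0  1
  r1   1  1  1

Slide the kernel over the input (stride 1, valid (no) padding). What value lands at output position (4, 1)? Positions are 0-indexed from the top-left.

The receptive field on the input at this output position is [0 4 7 / 9 2 2]. Elementwise product with the kernel and sum: 7·1 + 9·1 + 2·1 + 2·1.

20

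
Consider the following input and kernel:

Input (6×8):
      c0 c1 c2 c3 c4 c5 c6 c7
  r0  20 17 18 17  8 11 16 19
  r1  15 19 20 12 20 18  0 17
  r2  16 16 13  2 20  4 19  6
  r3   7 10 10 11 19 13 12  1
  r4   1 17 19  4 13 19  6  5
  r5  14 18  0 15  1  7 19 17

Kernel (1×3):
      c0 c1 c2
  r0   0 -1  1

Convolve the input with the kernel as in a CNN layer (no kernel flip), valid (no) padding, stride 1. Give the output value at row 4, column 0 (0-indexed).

2

The receptive field on the input at this output position is [1 17 19]. Elementwise product with the kernel and sum: 17·-1 + 19·1.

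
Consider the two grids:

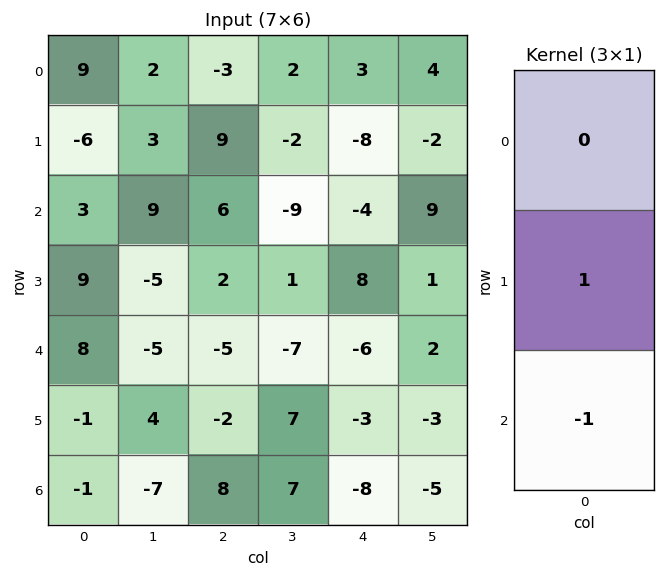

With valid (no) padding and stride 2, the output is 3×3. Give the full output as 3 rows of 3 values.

Output[0,0]: The receptive field on the input at this output position is [9 / -6 / 3]. Elementwise product with the kernel and sum: -6·1 + 3·-1.
Output[0,1]: The receptive field on the input at this output position is [-3 / 9 / 6]. Elementwise product with the kernel and sum: 9·1 + 6·-1.

-9 3 -4
1 7 14
0 -10 5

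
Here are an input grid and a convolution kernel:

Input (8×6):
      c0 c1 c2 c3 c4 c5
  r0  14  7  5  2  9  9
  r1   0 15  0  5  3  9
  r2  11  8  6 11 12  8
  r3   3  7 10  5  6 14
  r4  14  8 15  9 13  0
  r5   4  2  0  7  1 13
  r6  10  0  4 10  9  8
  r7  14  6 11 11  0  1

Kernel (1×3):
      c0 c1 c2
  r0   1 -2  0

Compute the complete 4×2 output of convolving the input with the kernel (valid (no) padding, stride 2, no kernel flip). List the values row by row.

Output[0,0]: The receptive field on the input at this output position is [14 7 5]. Elementwise product with the kernel and sum: 14·1 + 7·-2.

0 1
-5 -16
-2 -3
10 -16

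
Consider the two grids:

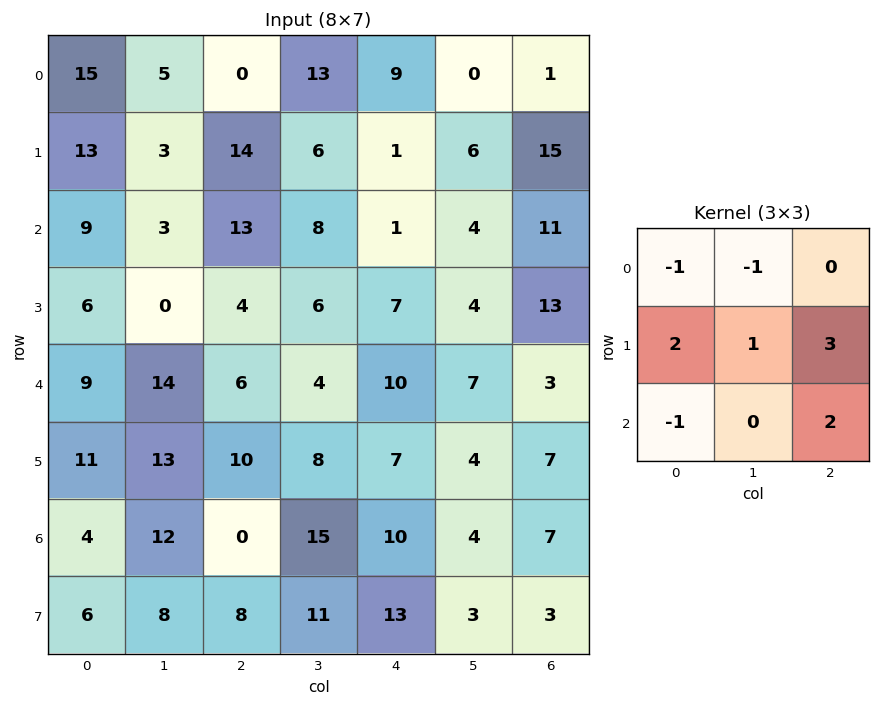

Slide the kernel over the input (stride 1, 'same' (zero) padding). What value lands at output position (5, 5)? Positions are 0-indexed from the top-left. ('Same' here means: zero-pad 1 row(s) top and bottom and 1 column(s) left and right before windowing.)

26

The receptive field on the zero-padded input at this output position is [10 7 3 / 7 4 7 / 10 4 7]. Elementwise product with the kernel and sum: 10·-1 + 7·-1 + 7·2 + 4·1 + 7·3 + 10·-1 + 7·2.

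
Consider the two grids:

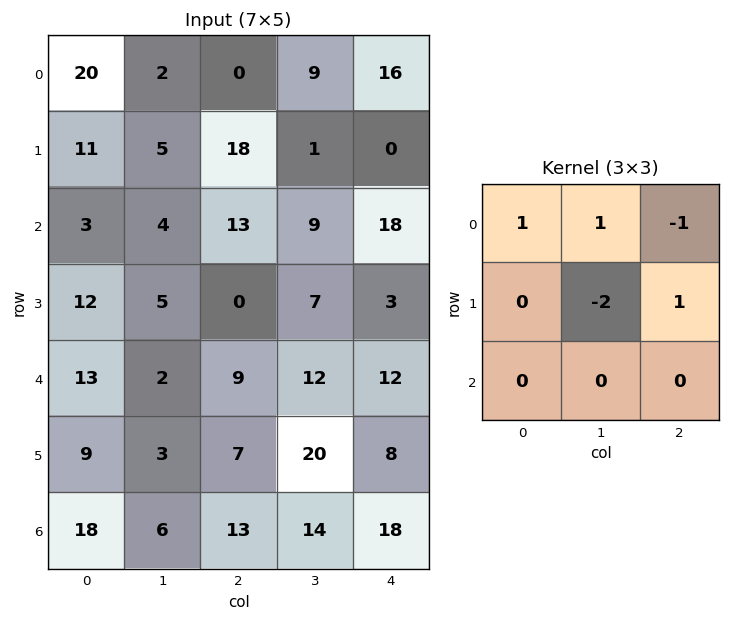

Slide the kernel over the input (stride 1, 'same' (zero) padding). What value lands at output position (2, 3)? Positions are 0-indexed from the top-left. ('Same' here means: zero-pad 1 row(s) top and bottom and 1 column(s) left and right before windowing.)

The receptive field on the zero-padded input at this output position is [18 1 0 / 13 9 18 / 0 7 3]. Elementwise product with the kernel and sum: 18·1 + 1·1 + 0·-1 + 9·-2 + 18·1.

19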